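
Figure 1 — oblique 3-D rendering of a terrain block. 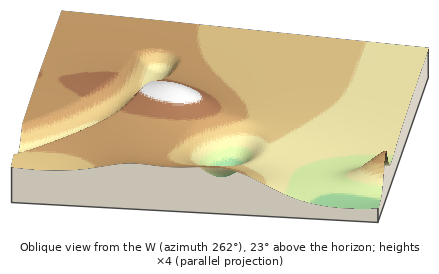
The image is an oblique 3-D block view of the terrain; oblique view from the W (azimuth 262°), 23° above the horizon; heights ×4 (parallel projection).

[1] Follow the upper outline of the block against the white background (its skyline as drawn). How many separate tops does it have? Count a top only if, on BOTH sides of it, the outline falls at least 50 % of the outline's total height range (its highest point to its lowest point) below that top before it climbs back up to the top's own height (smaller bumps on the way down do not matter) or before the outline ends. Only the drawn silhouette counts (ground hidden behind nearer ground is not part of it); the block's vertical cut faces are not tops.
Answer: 0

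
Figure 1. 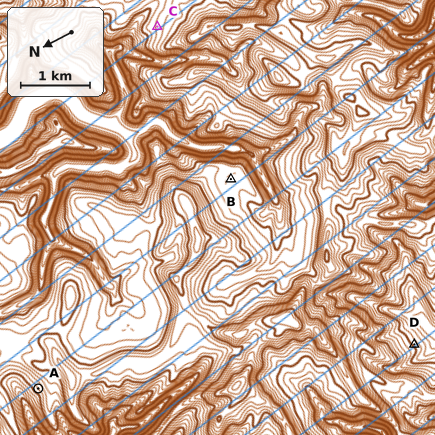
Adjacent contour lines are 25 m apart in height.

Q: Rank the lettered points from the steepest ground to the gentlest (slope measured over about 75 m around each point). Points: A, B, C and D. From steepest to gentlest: A D C B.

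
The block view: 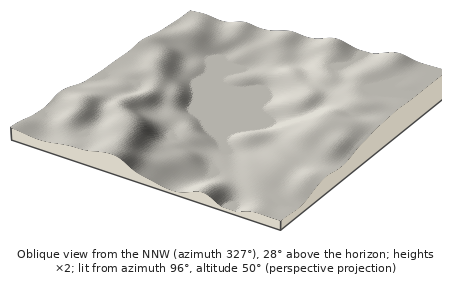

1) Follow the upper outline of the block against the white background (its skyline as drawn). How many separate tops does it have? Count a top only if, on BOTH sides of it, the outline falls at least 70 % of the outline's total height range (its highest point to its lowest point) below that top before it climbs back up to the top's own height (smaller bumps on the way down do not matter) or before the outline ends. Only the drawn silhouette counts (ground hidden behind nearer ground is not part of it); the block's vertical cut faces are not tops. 0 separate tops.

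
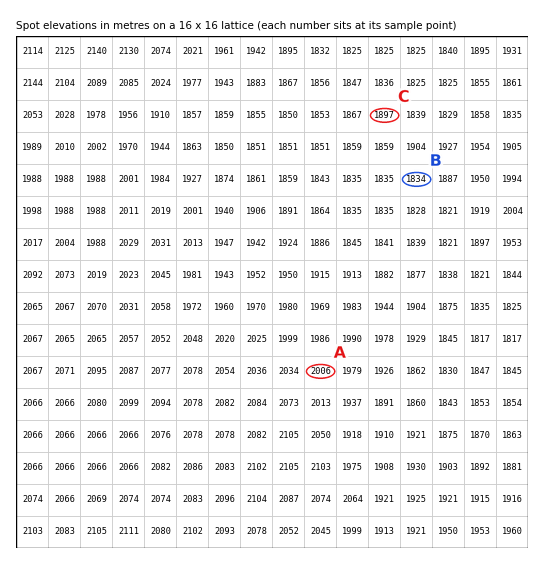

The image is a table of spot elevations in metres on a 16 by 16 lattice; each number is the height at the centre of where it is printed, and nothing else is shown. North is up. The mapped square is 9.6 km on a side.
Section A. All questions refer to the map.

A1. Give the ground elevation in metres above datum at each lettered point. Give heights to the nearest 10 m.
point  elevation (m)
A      2010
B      1830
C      1900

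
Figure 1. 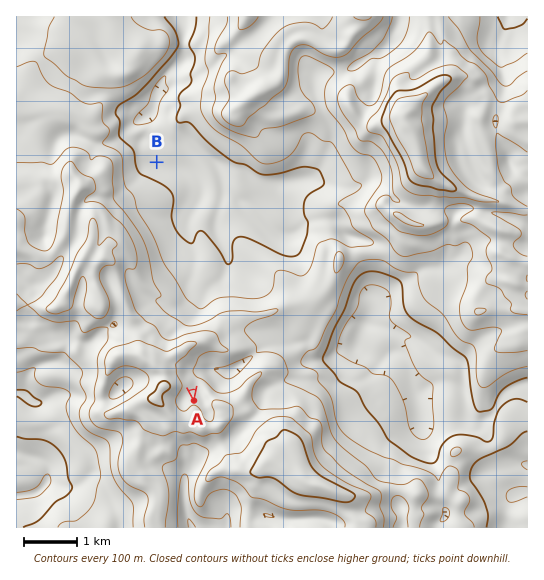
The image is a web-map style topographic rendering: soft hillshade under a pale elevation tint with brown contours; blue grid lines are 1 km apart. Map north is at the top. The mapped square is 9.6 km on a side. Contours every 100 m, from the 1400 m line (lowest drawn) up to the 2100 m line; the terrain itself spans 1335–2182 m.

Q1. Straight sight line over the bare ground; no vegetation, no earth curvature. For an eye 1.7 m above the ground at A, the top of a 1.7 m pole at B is hidden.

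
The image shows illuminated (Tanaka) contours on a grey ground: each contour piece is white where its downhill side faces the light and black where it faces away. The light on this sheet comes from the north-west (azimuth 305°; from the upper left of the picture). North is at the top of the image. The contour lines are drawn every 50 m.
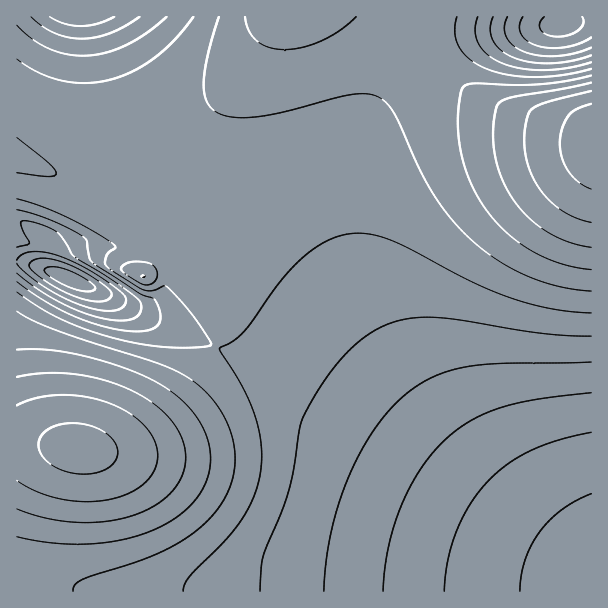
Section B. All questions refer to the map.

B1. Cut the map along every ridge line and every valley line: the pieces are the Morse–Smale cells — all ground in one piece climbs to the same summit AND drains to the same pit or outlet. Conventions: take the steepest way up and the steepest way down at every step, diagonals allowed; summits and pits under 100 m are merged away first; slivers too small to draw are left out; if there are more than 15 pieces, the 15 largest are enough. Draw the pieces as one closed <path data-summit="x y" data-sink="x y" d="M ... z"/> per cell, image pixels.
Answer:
<path data-summit="591 144" data-sink="591 588" d="M410 16l-132 0-22 37-21 30-44 47-56 42-27 15-12 2 14 5 33 18 27 23 28 31 12 18 8 21 2 28-4 12 2 3 48 22 48 27 60 37 126 86 52 32 39 19 1-431-13-7-78-24-30-15-15-12-12-16-8-15-3-21z"/><path data-summit="78 449" data-sink="591 588" d="M216 346l-22 37-14 18-30 27-30 18-10 4-30 0-36-6-28 0 1 148 575-1-1-20-39-19-52-32-164-110-70-40z"/><path data-summit="591 144" data-sink="80 17" d="M276 16l-259 0-1 143 77 29 15-1 12-6 33-21 27-21 40-38 36-48z"/><path data-summit="78 449" data-sink="71 279" d="M24 262l-8 1 1 181 27 0 36 6 30 0 10-4 15-7 24-18 29-31 18-25 9-19-62-26-57-31z"/><path data-summit="591 144" data-sink="71 279" d="M18 160l-2 1 1 101 7 0 23 8 49 19 74 39 43 18 4-2 3-11 0-21-6-19-16-27-28-31-27-23-33-18z"/><path data-summit="591 144" data-sink="561 24" d="M591 16l-156 0-2 22 6 21 7 12 10 11 15 12 30 15 42 12 48 18z"/><path data-summit="591 144" data-sink="71 279" d="M434 16l-24 1 22 13 2-6z"/>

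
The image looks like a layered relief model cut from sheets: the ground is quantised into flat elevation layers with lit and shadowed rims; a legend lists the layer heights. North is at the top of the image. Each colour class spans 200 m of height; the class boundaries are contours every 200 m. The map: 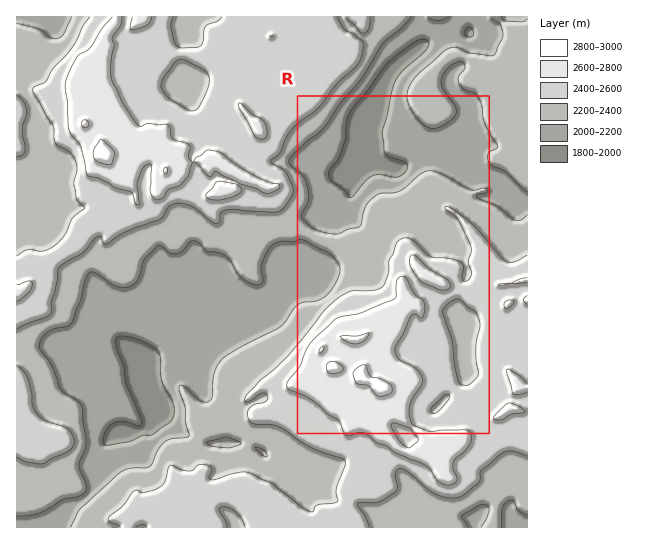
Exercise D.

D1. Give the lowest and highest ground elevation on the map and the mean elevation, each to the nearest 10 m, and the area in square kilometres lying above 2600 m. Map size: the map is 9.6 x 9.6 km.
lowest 1820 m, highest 2860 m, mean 2350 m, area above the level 10.3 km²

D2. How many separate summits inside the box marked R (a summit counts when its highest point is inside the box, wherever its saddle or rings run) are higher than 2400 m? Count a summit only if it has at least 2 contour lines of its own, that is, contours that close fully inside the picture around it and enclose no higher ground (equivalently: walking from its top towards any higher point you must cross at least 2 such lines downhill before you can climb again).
1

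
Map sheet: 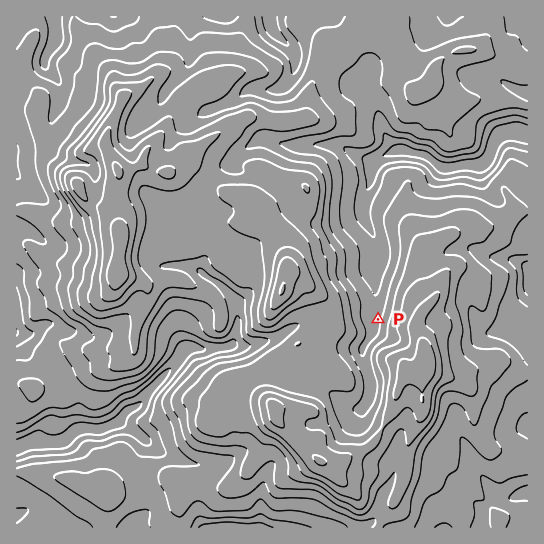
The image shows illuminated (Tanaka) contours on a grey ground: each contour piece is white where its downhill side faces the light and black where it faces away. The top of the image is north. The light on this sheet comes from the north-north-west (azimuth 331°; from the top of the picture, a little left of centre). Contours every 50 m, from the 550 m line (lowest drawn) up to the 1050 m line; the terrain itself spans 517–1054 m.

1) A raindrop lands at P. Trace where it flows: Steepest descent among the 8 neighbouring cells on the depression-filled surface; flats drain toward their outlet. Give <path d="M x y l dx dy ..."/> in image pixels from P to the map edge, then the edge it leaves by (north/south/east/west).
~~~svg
<path d="M378 319l-3 0-2-2 0-10 1-1 0-8 1-1 0-36 2-2 0-13-2-1-1-8-11-19 0-19 4-8 0-2 3-4 0-11 1-1 2-8 2-4 6-4 9-4 20 0 1 1 8 0 8 4 3 0 11 9 14 0 2-1 5 0 1-1 18 0 8-8 2-4 0-3 4-9 7-7 3-1 6 0 2-2 9 0 5 3"/>
exit: east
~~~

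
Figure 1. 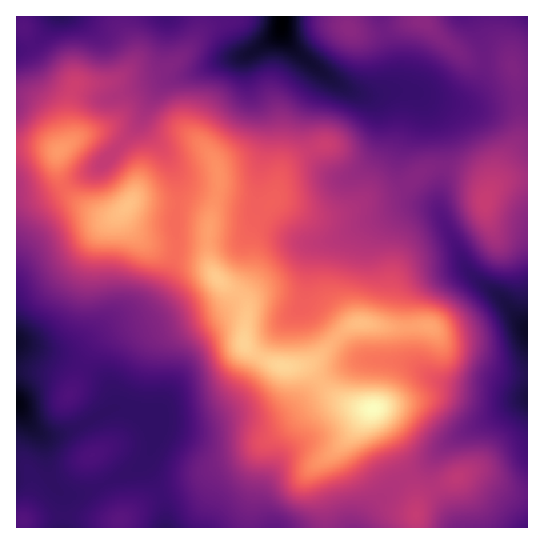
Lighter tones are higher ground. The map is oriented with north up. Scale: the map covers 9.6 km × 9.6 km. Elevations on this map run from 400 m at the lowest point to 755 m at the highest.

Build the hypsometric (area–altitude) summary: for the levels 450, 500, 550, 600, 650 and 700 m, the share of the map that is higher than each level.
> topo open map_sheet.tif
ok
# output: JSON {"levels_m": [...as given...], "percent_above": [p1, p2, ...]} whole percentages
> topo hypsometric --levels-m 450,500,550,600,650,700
{"levels_m": [450, 500, 550, 600, 650, 700], "percent_above": [97, 73, 51, 31, 17, 4]}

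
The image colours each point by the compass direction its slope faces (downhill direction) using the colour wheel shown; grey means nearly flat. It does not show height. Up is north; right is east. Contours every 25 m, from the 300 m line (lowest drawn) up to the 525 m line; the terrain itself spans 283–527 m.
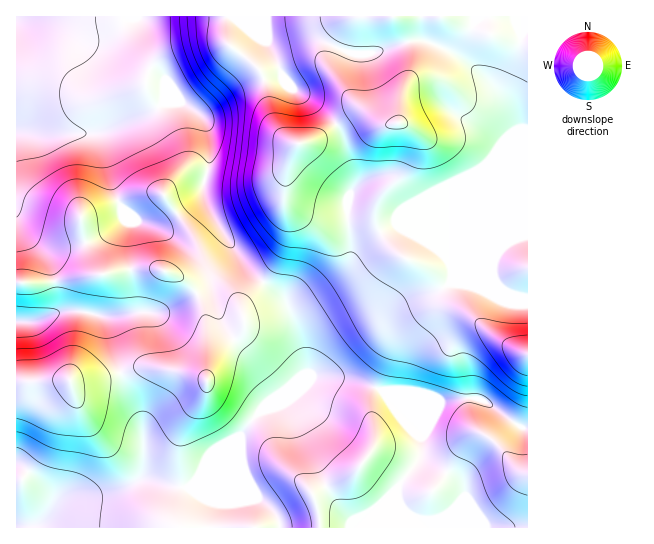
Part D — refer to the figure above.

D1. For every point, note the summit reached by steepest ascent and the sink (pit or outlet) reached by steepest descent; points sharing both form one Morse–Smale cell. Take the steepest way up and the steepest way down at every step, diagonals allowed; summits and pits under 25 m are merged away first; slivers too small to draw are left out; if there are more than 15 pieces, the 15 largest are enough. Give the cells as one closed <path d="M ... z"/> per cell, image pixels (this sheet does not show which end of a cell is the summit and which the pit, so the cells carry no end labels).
<path d="M527 16l-510 0-1 266 33 1 29-7 24-1 28-6-2-14 1-33-5-11 17 12 20 1 33-23 8-9 7 18 22 35 16 21 15 15 6-4 9-15 10-23 1-18-4-14 1-7 8 9 25 11 44-3 8-2 5-7 2 18 10 16 14 14 28 12 10 10 4 9 6-3 16 0 13 4 15 0 20 8 14 3z"/><path d="M285 200l-1 7 4 14-1 18-10 23-14 20 16 13 9 11 13 37 6 30-48 39-18 23-12 8-28 27-5 11-9 7-21-3-17-5-11 0-15 8-21 7-37 2-8 4-11 14 3-9-2-13-16-18-14-10 0 63 384 0 0-23 8 10 10 5 16 0 12-5 14-14 4-6-4-10-40-28-1-23-31-33-6-10-38-12-29-4 19-4 44-41 12-18 22-13 30-11-2-6-12-14-28-12-14-14-10-16-2-18-5 7-8 2-44 3-25-11z"/><path d="M263 283l-20 22 1 22-29 30-7 13-2 10-9-5-43-8-13 0-20 6 4 14 15 30 3 12 1 30-5 21 10 0 33 8 8-1 6-6 5-11 28-27 11-6 19-25 48-39-6-30-13-37-9-11z"/><path d="M121 373l-40 10-10 0-1-3-54 2 0 83 15 10 13 14 5 10 0 12 8-10 8-4 28-1 20-4 21-9 7-8 3-16-3-37z"/><path d="M409 391l-24 0-1 2 36 41 1 23 34 22 6 6 4 10-18 20-12 5-16 0-10-5-7-7-1 19 126 1 1-54-11-6-24-28-12-7-8-7-4-11-1-16-30 2z"/><path d="M443 288l-30 11-15 8-14 14-5 9-44 41-19 4 29 4 36 12 34 1 23 9 29-2 1-17-7-33 14-14 7-3 9 1-37-30z"/><path d="M465 284l-16 0-5 5 10 14 38 31-6-2-8 1-7 4-10 12 7 33 0 16 10 1 9 4 28 21 7 4 5 0 1-129-15-3-20-8-15 0z"/><path d="M78 311l-24 2-19 8-19 1 1 59 53-1 1 3 10 0 39-10-13-52-5-5z"/><path d="M197 293l-35 19-27 0-16 4-16 1 6 10 12 46 20-6 13 0 32 5 21 7 0-54-3-16z"/><path d="M202 192l-8 9-33 23-20-1-14-11-2 1 4 9-1 33 3 14 24-1 14 4 16 8 12 13 11-8 1-24 16-18 0-6-16-27z"/><path d="M130 269l-28 6-24 1-29 7-32 0-1 38 19 0 30-10 13 0 21 5 20 0 10-3 4-3 2-4z"/><path d="M226 237l-1 6-16 18-1 24-11 8 7 16 3 16 0 50 8-18 28-27 0-25 20-23-16-16z"/><path d="M478 399l-10 0 1 16 4 11 8 7 12 7 24 28 10 5 1-44-13-5-20-16z"/><path d="M155 268l-24 2 4 36-5 7 32-1 34-18 0-3-15-14z"/>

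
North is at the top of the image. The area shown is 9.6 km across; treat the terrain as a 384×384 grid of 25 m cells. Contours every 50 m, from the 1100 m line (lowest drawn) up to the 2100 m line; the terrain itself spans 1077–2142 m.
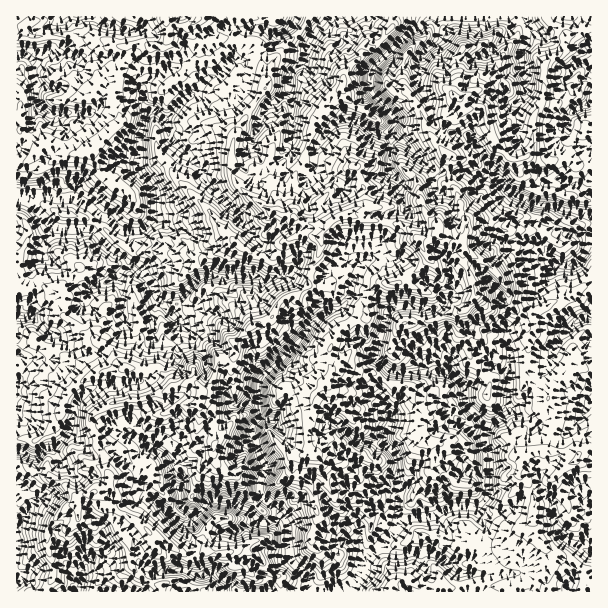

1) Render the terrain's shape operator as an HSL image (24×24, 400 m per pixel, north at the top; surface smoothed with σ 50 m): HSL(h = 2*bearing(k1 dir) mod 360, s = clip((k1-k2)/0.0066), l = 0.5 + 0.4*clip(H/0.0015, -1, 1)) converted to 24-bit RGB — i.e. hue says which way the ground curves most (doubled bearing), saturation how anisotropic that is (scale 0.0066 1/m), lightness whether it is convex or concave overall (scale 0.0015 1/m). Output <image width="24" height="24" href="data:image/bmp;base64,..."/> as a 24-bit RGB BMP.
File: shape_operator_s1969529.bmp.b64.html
<image width="24" height="24" href="data:image/bmp;base64,Qk32BgAAAAAAADYAAAAoAAAAGAAAABgAAAABABgAAAAAAMAGAAATCwAAEwsAAAAAAAAAAAAAKHts8di+CBkr0ltsvHY7Fdgi0LMMJ6EAbwQZu80OGvG33i/TdDIiRn41KGd87trxubjopq/oixm2kVLEh3usonyeo1VVcs7LiTal5s1lhJM2InRUzdFyvluQhKHm08TzyN73yILtZc1HJAgr5/DZpuTpGTZSXp4sVTsTXywNanXJh5yslHyFgHtprtnSHzWOMkNy6Y3E5rm7GihwjNeR2fLnOWGc5g9QtJkTDqov+32VDwgr9OvWYaIwuEUkKltkpsbmZFzZusXUa1C2rYmuvNOmNQolpc5xJJFUuUaG6IGMWsO3aM2XcEUjhQCRAnQA5uIAgAAZqgA4GT1Q6PaT5TdaOdC3LlF5x0gjNFMbMzgNCjoWuo453tquQB6Hu353rUeyWePZFda17rqycly3lWzQIAJQ7n18goLYwvHOGwCivXffZtYXq7Q3pcs9Dx9Sty960ZK3rPHbAwVk68CtJJps1rmTbGtGVXoAqCwJhZjenOVeiUVuzLBbXQ9lP3u+yvPBfVLqHQQv79jBzObiXZO/jKr2UQW6ysFqw8uPvkxDCRxf0diPp363Upi+28fmu7vsGNNeMRBJueSXgD5NgClKSqpxKaB69unVBgotzfb+hB9CjNhH4RSTzdUKBQMw2OXMYLuD3JJ6BQM11O7Lf1iRhKBVu7VtiU9z17ysEU5/99TmfVbFIM2Uo0zo7ebJG7Ry/3MjJQAzWbB71bORFs55u6peEgoptdOHe7ONFBLK6RMWBS4UqmlIp7GPLHRRd61TaKCC30y0O2Icbn4idCzHcYPps+/BxRK00e3DCD+XqZLWyJy4qr9vsl+jerDo2enyrZ/ULgMw5/LTKhp+e8OHsoaMnmZmfJY2dZZhVJFoqGfB3OTvh63PIVt07QOK9aXF215rBS4OFo1Sw5aBz6aeTsCndQAFMj4KPjUJjD25VrtUGiRzvMqOTkaVrJy81ePxcRdrqk1cptmzbEBBdngqYLdNQBQc4UGq+nvP3dKsBi0jwqlP2J5swDoaNAPXmG9hIjtVqclZbLpbMiVayM+pHl5U45+lOS4HqdSMSrKEw5uAKSB1YtGhhgxXTZN9b40ekuKc+dLuxTeJBS4foqgc8t7ZAS0y9hgY4Qz8+NPgPbpcGWyUdXzKrmd6GEkMgaTRqse8mXNFJX0e713iUBhQ8tMOGLnCptnmvOSWJjdy9sjnnW7XWbTE0zA01ZnohtfVGMdSIHIy9qfHafyQJERKupfLxKHaONE3dilJ473RzNPsSIQDRxY0dLuF7jhOOTAIKicJb7AYDi0Y5atjcKVfLGdjY3o4wCdegeqzMNIxLIL/i4rSiVl5LUANGGkS4peVGrfGu7hdehQvKKvfm6HelJ3UkD6by63Ztdzyvh+5zXbZ6fa9JCw8eX5YWDZgwO3l5jm1ufDQM40iWSUhgUSInNjgD1h05duEohyOVOZ/jRojhj8pCmExUi0ihnxG1vXaLQYah+FxhOe7YjPG6MPxhK3VNerLcAt12ffU5TmgjmTBm6TgmqPgyUyukRISKyINXHEiPyYUjlFt2vHkLhNanl1u1PfhKwgdwfDkWMxhlINMNWG9IV8q6+mog3rW+7R2NQ073PGfhFGdKwgKXUEAFu+zbKvrvbjaeFe/RG+Gktqhi6tCKwkw0PLeWR9GdJHFYM2CnrF0w16dMElkz0aW0vW7EgIxyPnHXwosuLQmTQwOyj0+S8pvLSyQjsLNv2ejiafIrp/O0qmxcaBeD4bKiSSBmEiOdr10HJZy6cmpEBZMF84go8uZgbdxPAfELwQO0e7ar4bQvxSUfOHd5Zu3UVaQoFJgYOeVgDgakoIvp2Z+79rZAMGsSAxah6K5d7it525/KrV9PA+e9tvRGEMLjy8AAAgzveSP3S5anTUxnOurQTqG6HtyEzgrlKfeGh7N8lSzpnrVQ5txz9KPPAtITc9qPHMyopVltlpNEbYLCRhl2LK08sbtE933fglk0frmcRp42PPm6dN6FWVD6DCEknzWBmJJdhOSjNqgbp6zs4y1t2J3O4NntnNfWlKZPYhHWVGK8ufZAzEvVilV9uXVARQywfD0ohDOtObg0Kpt4JzLeMDNPgdYhqsy1HtCVEoXIzYVgnIxk59Or4HXsJjdX7xsaJ1leoKiU5OQkN22zFnXKnB6VcdK+dLqADMf/7eSBywh+t3OBItm9Fh3EZ/D8J67Vogd2NvzharyjqnX2S9llUEigyJ4oNL256rNXpDCR8m53EQdAMK3B6mHoqQxjGYk+czQATIQBrELZJQfh0wa7lgWUg1lc9tv05fg"/>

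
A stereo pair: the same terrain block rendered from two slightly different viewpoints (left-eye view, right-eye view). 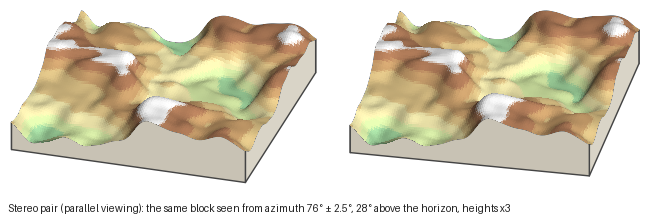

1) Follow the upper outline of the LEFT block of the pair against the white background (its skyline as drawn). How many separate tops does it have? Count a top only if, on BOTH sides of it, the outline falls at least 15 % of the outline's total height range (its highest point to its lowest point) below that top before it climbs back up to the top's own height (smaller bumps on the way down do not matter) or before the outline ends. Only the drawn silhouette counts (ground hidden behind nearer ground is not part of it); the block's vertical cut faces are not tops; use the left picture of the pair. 2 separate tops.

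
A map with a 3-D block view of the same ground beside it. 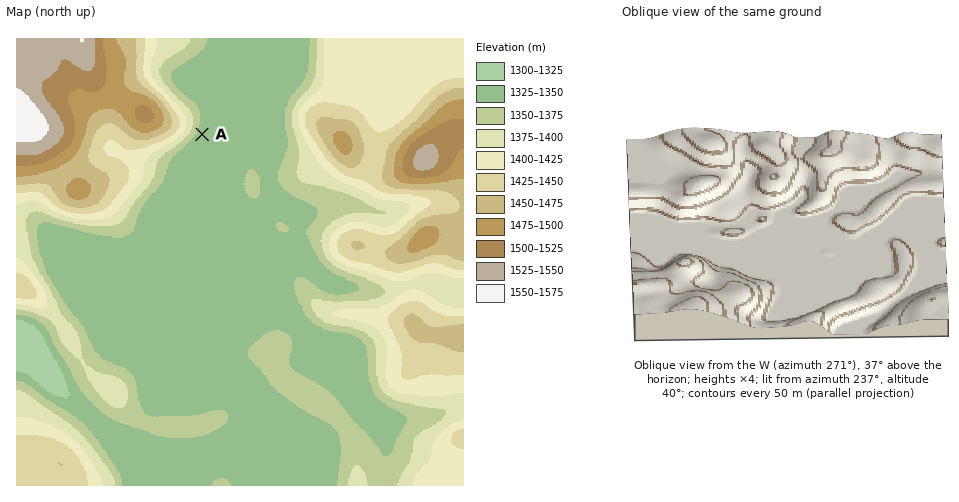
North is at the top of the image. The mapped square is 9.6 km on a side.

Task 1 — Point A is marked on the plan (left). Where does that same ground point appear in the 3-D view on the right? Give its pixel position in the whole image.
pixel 699 256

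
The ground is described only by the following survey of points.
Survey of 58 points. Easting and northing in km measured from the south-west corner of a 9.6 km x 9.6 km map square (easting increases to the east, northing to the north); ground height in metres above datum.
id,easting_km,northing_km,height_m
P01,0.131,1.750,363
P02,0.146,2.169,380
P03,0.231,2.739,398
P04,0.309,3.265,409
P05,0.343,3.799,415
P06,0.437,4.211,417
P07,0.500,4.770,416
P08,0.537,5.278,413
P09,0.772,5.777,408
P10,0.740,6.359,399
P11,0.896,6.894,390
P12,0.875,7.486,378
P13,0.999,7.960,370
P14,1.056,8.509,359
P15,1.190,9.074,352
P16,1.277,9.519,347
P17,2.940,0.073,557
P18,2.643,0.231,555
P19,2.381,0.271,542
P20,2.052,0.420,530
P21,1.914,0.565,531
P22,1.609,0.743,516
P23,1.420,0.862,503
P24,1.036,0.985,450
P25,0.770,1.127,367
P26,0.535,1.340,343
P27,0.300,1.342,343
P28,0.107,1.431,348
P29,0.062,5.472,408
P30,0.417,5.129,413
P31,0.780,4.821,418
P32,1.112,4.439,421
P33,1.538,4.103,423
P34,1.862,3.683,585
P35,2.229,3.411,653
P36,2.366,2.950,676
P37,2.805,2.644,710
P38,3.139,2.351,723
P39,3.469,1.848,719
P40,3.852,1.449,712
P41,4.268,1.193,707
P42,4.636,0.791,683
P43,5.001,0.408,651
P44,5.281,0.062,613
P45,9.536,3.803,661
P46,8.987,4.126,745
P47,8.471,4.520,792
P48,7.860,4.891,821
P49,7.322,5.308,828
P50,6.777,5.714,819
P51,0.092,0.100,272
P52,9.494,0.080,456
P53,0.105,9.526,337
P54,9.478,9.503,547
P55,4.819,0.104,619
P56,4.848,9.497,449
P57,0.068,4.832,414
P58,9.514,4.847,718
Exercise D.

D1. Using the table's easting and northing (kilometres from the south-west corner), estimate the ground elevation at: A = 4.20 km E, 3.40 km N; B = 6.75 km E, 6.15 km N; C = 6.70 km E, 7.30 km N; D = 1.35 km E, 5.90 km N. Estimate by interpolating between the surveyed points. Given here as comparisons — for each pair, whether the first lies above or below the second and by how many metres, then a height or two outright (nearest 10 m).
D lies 390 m below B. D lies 380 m below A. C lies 310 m above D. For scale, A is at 790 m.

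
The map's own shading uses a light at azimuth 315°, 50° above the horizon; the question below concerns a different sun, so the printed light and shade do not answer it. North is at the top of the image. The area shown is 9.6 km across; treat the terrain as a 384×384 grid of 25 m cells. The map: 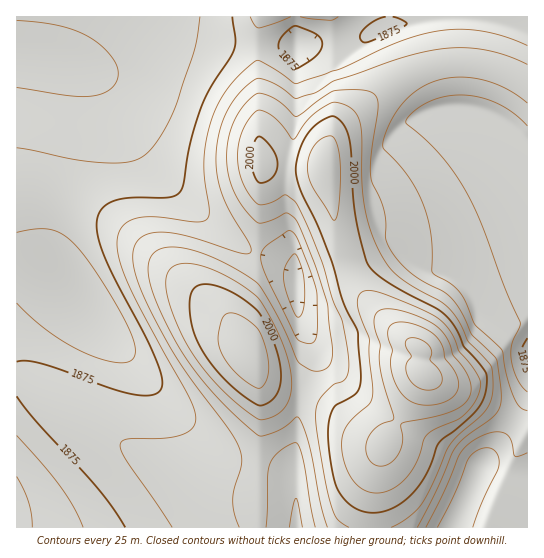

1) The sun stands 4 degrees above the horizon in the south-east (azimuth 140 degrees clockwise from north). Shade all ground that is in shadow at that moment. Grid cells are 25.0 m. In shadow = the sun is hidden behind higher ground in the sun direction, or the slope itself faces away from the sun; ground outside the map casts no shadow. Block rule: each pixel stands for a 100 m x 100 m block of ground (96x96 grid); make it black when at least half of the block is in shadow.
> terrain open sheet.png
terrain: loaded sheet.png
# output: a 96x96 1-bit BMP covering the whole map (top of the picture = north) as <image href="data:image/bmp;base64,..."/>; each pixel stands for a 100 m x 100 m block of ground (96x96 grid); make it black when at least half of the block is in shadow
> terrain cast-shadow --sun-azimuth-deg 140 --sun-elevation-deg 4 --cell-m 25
<image width="96" height="96" href="data:image/bmp;base64,Qk2+BAAAAAAAAD4AAAAoAAAAYAAAAGAAAAABAAEAAAAAAIAEAAATCwAAEwsAAAIAAAAAAAAA////AAAAAAAAAAAAAAAAAAAAAwAAAAAAAAAAAAAABwAAAAAAAAAAAAAABwAAAAAAAAAAAAAAB4AAAAAAAAAAAAAAB4AAAAAAAAAAAAAAA4AAAAAAAAADAAAAA8AAAAAAAAADwAAAA8AAAAAAAAAH4AAAAeAAAAAAAAAH4AAAAeAAAAAAAAAH4AAAAfAAAAAAAAAH8AAAAPAAAAAAAAAH8AAAADAAAAAAAAAH8AAAAAAAAAAAAAAH8AAAAAAAAAAAAAAH8AAAAAAAAAAAAAAD8AAAAAAAAAAAAAAB8AAAAAAAAAAAAAAB8AAAAAAAAAAAAAAB8AAAAAAAAAAAAAAA8AAAAAAAAAAAAAAA8cAAAAAAAAAAAAAA88AAAAAAAAAAAAAA9+AAAAAAAAAAAAAA98AAAAAAAAAAAAAA/8AAAAAAAAAAAAAA/8AAAAAAAAAAAAAA/+AAAAAAAAAAAAAA/+AAAAAAAAAAAAAAf/AAAAAAAAAAAAAAf/gAAAAAAAAAAAAAZ/4AAAAAAAAAAAAAA/8AAAAAAAAAAAAAA/wAAAAAAAAAAAAAA/gAAAAAAAAAAAAAA/AAAAAAAAAAAAAAA8AAAAAAAAAAAAAAB4OAAAAAAAAAAAAAIgfwAAAAAAAAAAAAYA/4AAAAAAAAAAAA8A/8AAAAAAAAAAAB4B/8AAAAAAAAAAAB8B/wAAAAAAAAAAAD8A/gAAAAAAAAAAAD8AcAAAAAAAAAAAAH4AAAAAAAAAAAAAAH4AAAAAAAAAAAAAAH4AAAAAAAAAAAAAAHwAAAAAAAAAAAAAAHgAAAAAAAAAAAAAAOAAAAAAAAAAAAAAAMAAAAAAAAAAAAAAAIAAAAAAAAAAAAAAAAAAAAAAAAAAAAAAAAAAAAAAAAAAAAAAAAAAAAAAAAAAAAAAAAAAAAAAAAAAAAAAAAAAAAAAAAAAAAAAAAAAAAAAAAAAAAAAAAAAAAAAAAAAAAAAAAAAAAAAAAAAAAAAAAAAAAAAAAAAAAAAAAAAAAAAAAAAAAAAAAAAAAAAAAAAAAAAAAAAAAAAAAAAAAAAAAAAAAAAAAAAAAAAAAAAAAAAAAAAAAAAAMAAAAAAAAAAAAD4AOAAAAAAAAAAAAH8AeAAAAAAAAAAAAH+AfAAAAAAAAAAAAP+AfAAAAAAAAAAAAf/AfgAAAAAAAAAAAf/A/gAAAAAAAAAAA//g/wAAAAAAAAAAA//g/4AAAAAAAAAAB//g/4AAAAAAAAAAB//g/4AAAAAAAAAAB//g/8AAAAAAAAAAD//h/8AAAAAAAAAAD//x/+AAAAAAAAAAD//x//AAAAAAAAAAD//z//gAAAAAAAAAD//z//wAAAAAAAAAH//n//4AAAAAAAAAH//n//+AAAAAAAAAH//n///AAAAAAAAAD//P///gAAAAAAAAD/+H///4AAAAAAAAD/8H///+AAAAAAAAB/wD/x//gAAAAAAAA+AA+A//8AAAAAAAAAAAAAP//gAAAAAAAAAAAAB///gAAAAAAAAAAAAf//wAAAAAAAAAAAAA/8AA="/>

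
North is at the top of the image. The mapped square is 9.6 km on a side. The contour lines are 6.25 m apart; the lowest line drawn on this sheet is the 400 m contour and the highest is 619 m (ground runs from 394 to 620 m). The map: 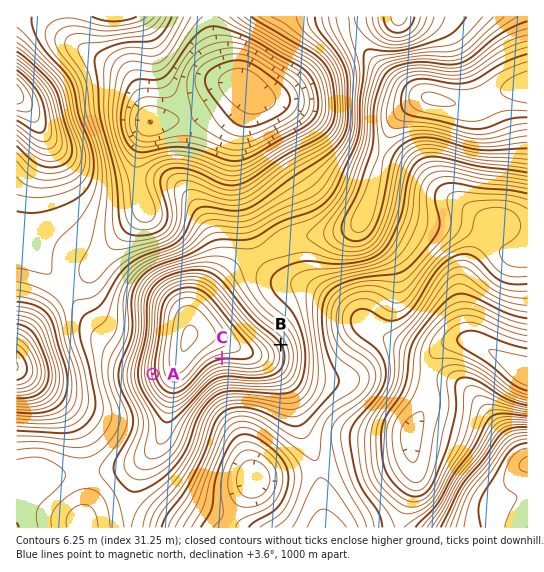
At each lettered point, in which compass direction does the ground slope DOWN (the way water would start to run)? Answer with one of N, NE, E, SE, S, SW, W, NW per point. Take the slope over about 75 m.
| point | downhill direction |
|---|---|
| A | W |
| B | NE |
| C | S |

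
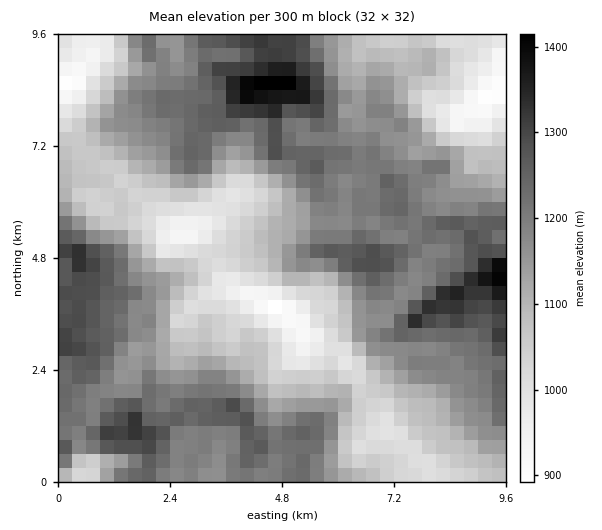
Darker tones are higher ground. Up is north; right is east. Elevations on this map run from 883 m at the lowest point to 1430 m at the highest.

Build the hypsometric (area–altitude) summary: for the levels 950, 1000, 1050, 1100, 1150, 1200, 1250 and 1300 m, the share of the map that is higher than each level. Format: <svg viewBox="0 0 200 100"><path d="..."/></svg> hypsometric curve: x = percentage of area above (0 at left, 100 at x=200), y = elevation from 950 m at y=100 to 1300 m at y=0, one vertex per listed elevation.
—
<svg viewBox="0 0 200 100"><path d="M193 100l-12-14-24-15-26-14-21-14-39-14-38-15-20-14"/></svg>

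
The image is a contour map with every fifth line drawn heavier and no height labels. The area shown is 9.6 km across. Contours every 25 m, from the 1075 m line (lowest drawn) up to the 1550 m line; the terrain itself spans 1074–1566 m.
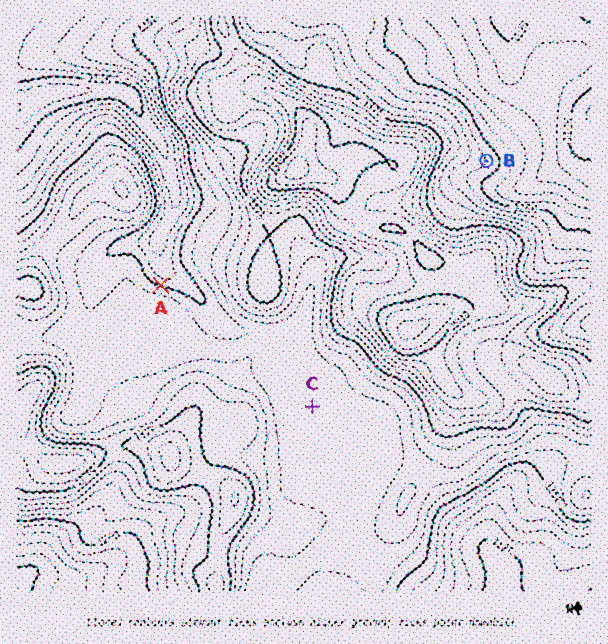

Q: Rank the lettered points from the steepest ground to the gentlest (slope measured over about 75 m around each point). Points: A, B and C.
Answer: A B C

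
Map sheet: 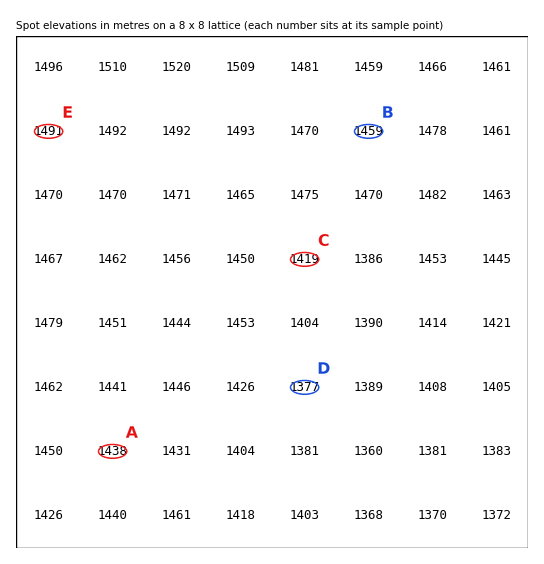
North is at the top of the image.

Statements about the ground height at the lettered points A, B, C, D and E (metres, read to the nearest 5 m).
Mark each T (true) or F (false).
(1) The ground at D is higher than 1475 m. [F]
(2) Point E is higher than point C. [T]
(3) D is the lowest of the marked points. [T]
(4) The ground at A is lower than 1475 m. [T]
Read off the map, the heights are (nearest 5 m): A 1440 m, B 1460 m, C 1420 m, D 1375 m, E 1490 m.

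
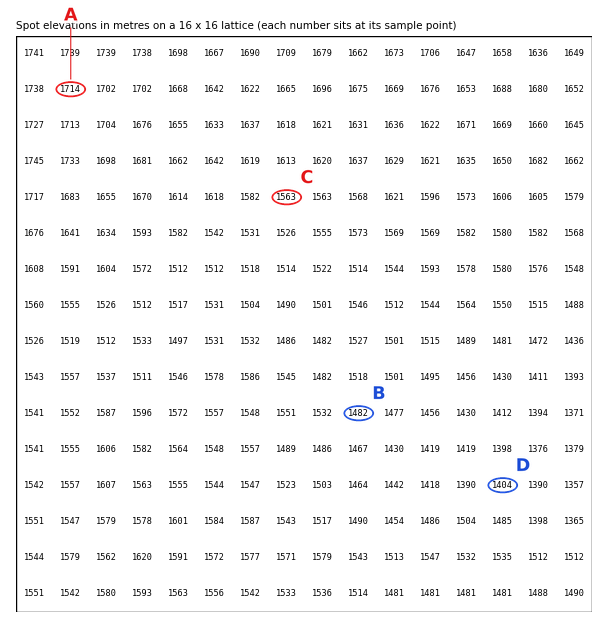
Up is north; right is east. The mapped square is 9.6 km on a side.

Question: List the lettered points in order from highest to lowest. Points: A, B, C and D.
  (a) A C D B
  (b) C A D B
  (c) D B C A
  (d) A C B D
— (d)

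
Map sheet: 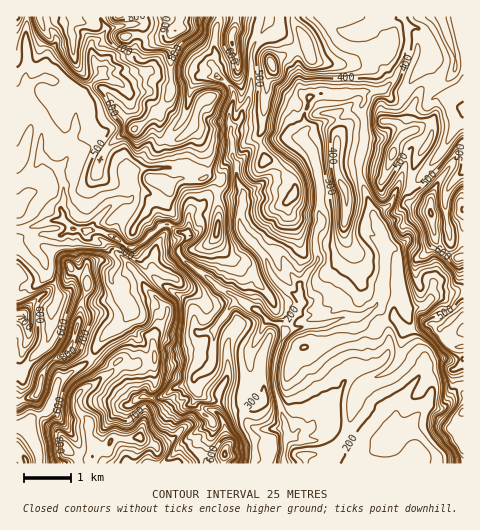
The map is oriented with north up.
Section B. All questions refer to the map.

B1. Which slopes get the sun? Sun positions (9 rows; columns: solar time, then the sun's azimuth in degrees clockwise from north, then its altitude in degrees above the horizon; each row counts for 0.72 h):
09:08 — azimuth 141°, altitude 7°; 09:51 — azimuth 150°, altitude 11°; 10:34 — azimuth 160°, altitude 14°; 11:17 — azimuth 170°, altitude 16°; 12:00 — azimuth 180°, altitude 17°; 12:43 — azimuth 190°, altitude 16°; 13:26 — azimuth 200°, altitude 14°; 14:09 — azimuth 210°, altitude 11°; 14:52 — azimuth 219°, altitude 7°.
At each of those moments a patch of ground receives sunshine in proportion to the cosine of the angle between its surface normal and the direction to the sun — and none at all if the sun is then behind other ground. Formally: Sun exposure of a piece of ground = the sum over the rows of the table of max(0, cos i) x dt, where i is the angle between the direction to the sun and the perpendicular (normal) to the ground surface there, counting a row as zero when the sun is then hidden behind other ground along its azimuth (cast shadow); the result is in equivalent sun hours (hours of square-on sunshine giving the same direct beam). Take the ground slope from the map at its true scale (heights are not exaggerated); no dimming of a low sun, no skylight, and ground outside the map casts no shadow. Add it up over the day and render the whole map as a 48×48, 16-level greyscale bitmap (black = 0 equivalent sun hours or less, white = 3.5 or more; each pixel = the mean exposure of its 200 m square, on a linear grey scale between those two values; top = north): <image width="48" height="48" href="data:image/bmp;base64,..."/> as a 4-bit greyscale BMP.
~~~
<image width="48" height="48" href="data:image/bmp;base64,Qk32BAAAAAAAAHYAAAAoAAAAMAAAADAAAAABAAQAAAAAAIAEAAATCwAAEwsAABAAAAAAAAAAAAAAABEREQAiIiIAMzMzAERERABVVVUAZmZmAHd3dwCIiIgAmZmZAKqqqgC7u7sAzMzMAN3d3QDu7u4A////AHRnznZ5qKzMIiSIu4dneXd3dmVVVXdmeENndzVnm87IkiMiRFZnYxI1d2ZmZUVq6xR5cTYzeJlSSUQhAyVlUjNDV3ZmZladtkV2IFdQAAIgBbQRASQyR2VmV4d2ZmeslnZRAWVBAAEwABMUIlipZ4dmZ4h2ZmZSN/qBFoEBAAAhAABEE1aIeIdmZnh3d3YgFK/UNWQzEAAAAAABNDRleYd2ZneId4dWUhOWM0moZSFmAAAEdUNEiZiHZXiIh2ZVlhJWQQJpqbyahBERd1REeJiIdUeJmGVnmTM3dAAFq8y5l0IhNlVUV4mYdjJHiHVp3XMXykABaHeHaHVDRVVlNniIiHdDZ3ZmJoUQj7MAEzRWZFZURVRmJXeJmZmWV3eJqnlBBKYQABFFllVkV3RYNFZomZmYeInPt2lSEohSABVXZlMzSJcnMRM0VniIia75VJdDNHqFIAAVmHiEJYgxQyABI0Voln62h8ZDMyaIUyAkh3aIIyI5xjeIVENFZFMRWCNDMyMzRFVlVnd5YAKJeFZ3iqhEVVEABAFmMzZ1RWdzBKhTMmqmRGdnd3l1VYYQIRAUaFqlRWcgGKYwW8uCJneHiId2ZpdmZ0EAW6VEV3QCZjEYy5cyd4WIiHd2ZpZmfFIROWNGRnJEIAKbqYY2Z6VXeHd2Z6qqzRI0VBNoZREzADrKl3RHaas1eHdWV6/u7jRVIAAAMQFGMYq6hBFoiZZ3eHZVVzb/UlRDEAAAADAVZQN7cxN5y5ZmiFNGhzjHFEVEMAAAFqcSUhE3U0ed3KhFmVRmrJeFR4dDISElhEmSbXdVZWnbzKlVeXZomdqGaHd3RXdyRTau6HZTZ2i8qXZnaJd7uJqFamZmZ3eHNER5d4dTR0VWmalnd3e5OVRDRVZ4h4iJl1VXmql2Z1ZmV4ZWdlfeUhI0IkVnZmiql2epeu/ZpohWVFVXlVi7hDAFIGRVV2aYZmdkNne4Zq7HZDNYYlhYllIUUYZUVlVnZ3UzRFd1Jmi6YhNXVFVGl2QRdmdXlmVHd6vdupqZNlRlIBNWZlRFqGhBJlZ3d2Y2qtyc7buYhrYwACRWZ2REWGeEFVZ2Z2ZTn/+pi9qHZXpiEjVWVmVCOZWGI1Z2Z2Z1KszKY4mHZVWadlVlRWapRJhnQWVnZmZ4txS7pkZEZ0Z3d4mEM1aJcxJVRGV3ZmZotAFoqDeqhmaJiIV3ZDVAATEUVWZ3ZmZ6YjU0qEWbtnV4l2QhAlQgAlUjVmd2Zne5IkM1iDE2h5ZoiGdEQzQQRDZ2Z3ZVZp1hFXd1RCAAPZZ5273NzLqmJURomHd3e/tjeYdFZCEBXJZ9vO///ty6dGRFiYeIrsZpibuImGQkWXaIe97bmId5lGZVV3eZy4abmqzrq6mXqVVBWahUM1VnhlZmdWedqHis/9vf3O2ot2QQFHVEM0VWd1ZnhYi9mHmoq6doz/+lZnUhJGQ0RVVWZmV5Zpi3tnu3MBI0WKp1NXZVVkI0ZmVERVaIRpl3d3ZY3Jd2VWaXQ3dmZSJGd3eHVZqXVg=="/>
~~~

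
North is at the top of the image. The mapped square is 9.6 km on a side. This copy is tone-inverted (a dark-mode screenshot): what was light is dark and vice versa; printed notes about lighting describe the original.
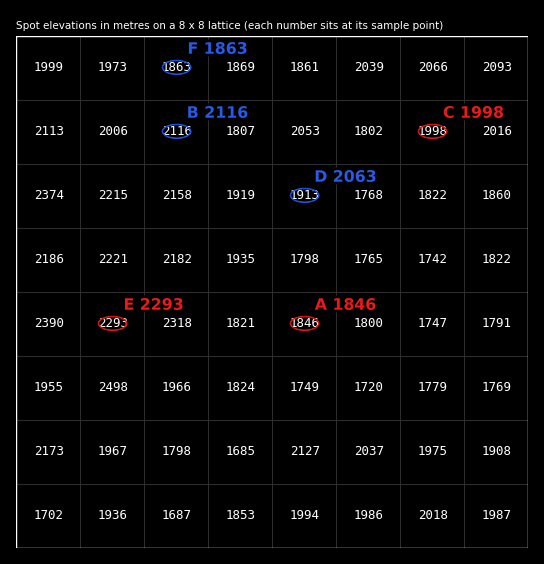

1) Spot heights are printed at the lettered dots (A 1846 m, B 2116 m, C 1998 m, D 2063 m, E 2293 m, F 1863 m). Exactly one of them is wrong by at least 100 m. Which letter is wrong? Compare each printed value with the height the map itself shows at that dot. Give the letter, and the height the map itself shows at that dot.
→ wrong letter D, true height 1913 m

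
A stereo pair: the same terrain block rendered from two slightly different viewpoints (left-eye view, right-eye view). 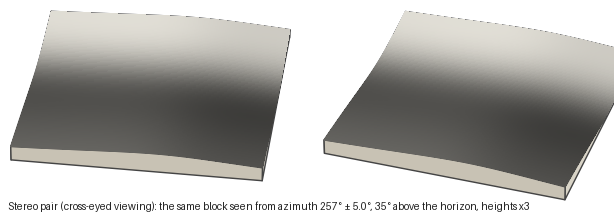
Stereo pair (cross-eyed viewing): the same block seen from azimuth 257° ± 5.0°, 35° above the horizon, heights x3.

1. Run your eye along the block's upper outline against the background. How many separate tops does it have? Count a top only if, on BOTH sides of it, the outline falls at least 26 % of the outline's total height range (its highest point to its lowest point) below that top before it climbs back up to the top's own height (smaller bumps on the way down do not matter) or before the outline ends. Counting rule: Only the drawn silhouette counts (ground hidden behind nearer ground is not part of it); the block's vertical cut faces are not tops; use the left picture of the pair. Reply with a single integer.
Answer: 0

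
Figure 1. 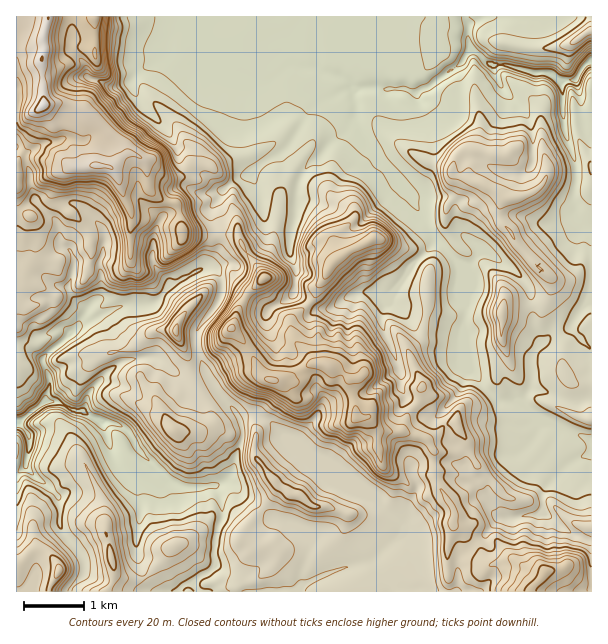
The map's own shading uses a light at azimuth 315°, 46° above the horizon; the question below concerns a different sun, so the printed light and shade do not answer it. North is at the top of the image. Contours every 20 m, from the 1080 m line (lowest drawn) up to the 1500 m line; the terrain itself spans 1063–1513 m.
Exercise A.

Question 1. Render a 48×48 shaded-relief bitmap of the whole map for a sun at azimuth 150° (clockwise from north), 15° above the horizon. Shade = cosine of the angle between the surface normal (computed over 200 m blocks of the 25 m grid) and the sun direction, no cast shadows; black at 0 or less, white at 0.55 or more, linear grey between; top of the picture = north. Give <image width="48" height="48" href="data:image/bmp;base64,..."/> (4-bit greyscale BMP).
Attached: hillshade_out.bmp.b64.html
<image width="48" height="48" href="data:image/bmp;base64,Qk32BAAAAAAAAHYAAAAoAAAAMAAAADAAAAABAAQAAAAAAIAEAAATCwAAEwsAABAAAAAAAAAAAAAAABEREQAiIiIAMzMzAERERABVVVUAZmZmAHd3dwCIiIgAmZmZAKqqqgC7u7sAzMzMAN3d3QDu7u4A////AIduxTaYiqqGZniZmHZmd3d3aIiWM0i7uYdax0aIeKqoZniJmId2d3d3Z4eHVDV5qXhliFaHVpqqdniIiIiId3d3VndmZDIjaEZkZ2eIVWiadnd3eHeIiHd3VYhlQzEQFTVld3eIUzV5dGd3d3d4iId3ZYl1MjMzRkZ2ZmeYUyJGhDZ3eJmJmId3ZXiGVEVVVUV2VEV4ZEM0ZTR4mqqHiHiIdmd4iHZmRERWVVVnZmVEVURpqYZmZ3mHd3d4iIdlVTNXZmZnd3d3ZlVodlVWeKqXZ2eIdVZVZkRnd3Z3d4m6mGZ2VWd3icuXZ3eHVmZ2ZkRWd3d3Z5rMumZlZnd4ibqHeIiHZnd3d3M1Vnd2eJq8y3RmZ3iYiJuoiImIh3d3d2U1VWZmiJmqq4R3eIq7mJu5eIiJh3d3eDVFRFZ4d3d3iXVpmoebuoiXZoiJh3d4mYMTRYmZdmVWd3Z6vcZGipdndWiYh3iIh/o0iImYdlZmZ5q7vOpVV5hYmDaIh3d4ds6XrHVmZmZ3eKzcuruXh3dXh0NXiHd3h6yniqVFZmZ3d4qpiKqom4ZVZVRHiYd3h5mXeLpkVmeHhmdkRYiGaadlVmZmiYdnd5mUVnmXd3mHmGZUREVVVXd2iHdmmIdmd5mlI1VnmZuFaZdVVUMzVWdXmYdlmZdmd7qqYzREVmqjBZdUVUQyRlZGiYdliph3Z7u8p1VEIRXHAGhkRVQzNWRGiYdlepmYdpqsuXdmUwCMICqWI4hkRWVmiXdDaYiZl4iJvKmrqDAYkAnccnzJd3ZmiXdSR3eaqIiJi8rO/JQCZAO+tEruuphliYdjNXiZmYiKh6iN7etzRRAnhTbP7cp0aYdkNYh3eHiIh4ZJue/6hmMDRESM7vymR4h1Z4dmZ4iHh4Y3uX/+p4ZFUzRWrf2oVoh3iHZmZomZh3dXyljdl3ZWcgNENYmHeIiIh2Z3d4mZmHdXu2aIZWdmhAAkQSVmaJmIh4h3d4eZiIh3m4d4VVdmhiIjZCVnVpmIiqqYd7ibqpiImoaJZFdmd1RDVmZ3ZYmIeb3Jd7q97sqYmqaKp1dmd1VDRnd3ZomHZmnbd4iL3tuZmaiauodmd1RURnd4dnh2ZlWrhmZGeJiJmZd3iJh2Z2VWZ3eIY1d3iXV5dmY0RVVnVFZWVnd3Zndnd3d2USZmaIZndIl2ZmZUICVEVmZndnh3d3ZVUwJUNGZmdZupiHdCI0VEZmZmd2d3d3ZmZTFEMkV2Zmm5h3ZDNWVWd3dmZ2Z3d3ZmZmRWVEWHZySYZWRVZmVnd3d3d3d3dmZmZ2ZnZmaHRkNnQkZmZmZ3d3d3d3d3d3d3VWZnZlVmFWaKhXyXZmd3d3d3d3d3h4iJhUVlVERZQGeaus24dnd3d3d3d3d3eId4mWNWd4mc1maZicu4d3d3d3d3d3d3d3d3eaZqqrzL/2Wah6zJh3d3d3d3d3d3d3d3d5h4mYdmv2Wah63Jh3d3d3d3d3d3d3d3d4hmZmZTOHWLl77JiHd3d3d3d3d3d3d3d4hVVmZlEg=="/>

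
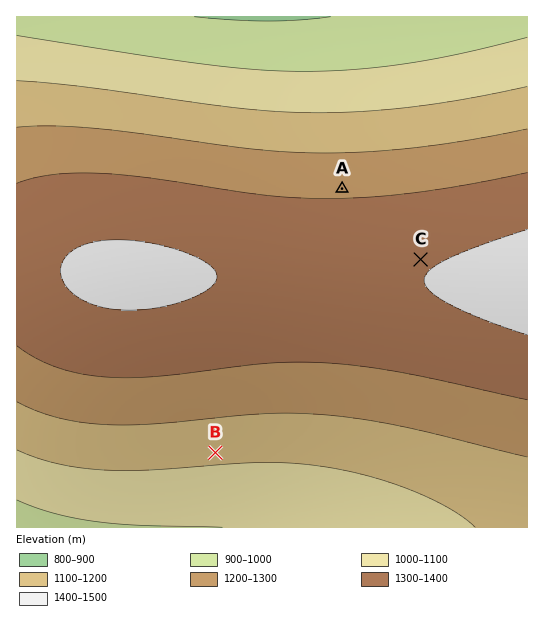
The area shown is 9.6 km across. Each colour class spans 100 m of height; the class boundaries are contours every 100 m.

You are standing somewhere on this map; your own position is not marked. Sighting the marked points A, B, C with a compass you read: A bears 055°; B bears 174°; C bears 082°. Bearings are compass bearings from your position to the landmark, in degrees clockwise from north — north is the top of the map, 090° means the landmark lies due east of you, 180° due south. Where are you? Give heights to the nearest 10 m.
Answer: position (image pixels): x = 198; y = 290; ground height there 1400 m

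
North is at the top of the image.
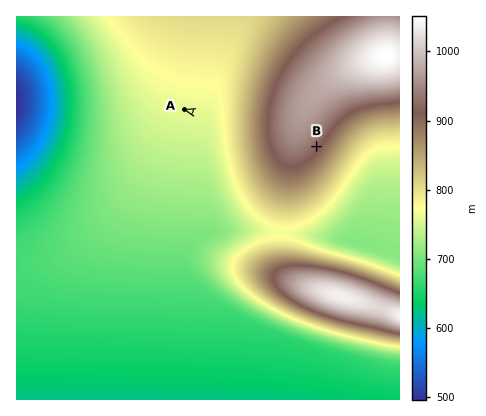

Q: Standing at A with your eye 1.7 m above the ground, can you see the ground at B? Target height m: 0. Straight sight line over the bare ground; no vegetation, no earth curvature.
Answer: no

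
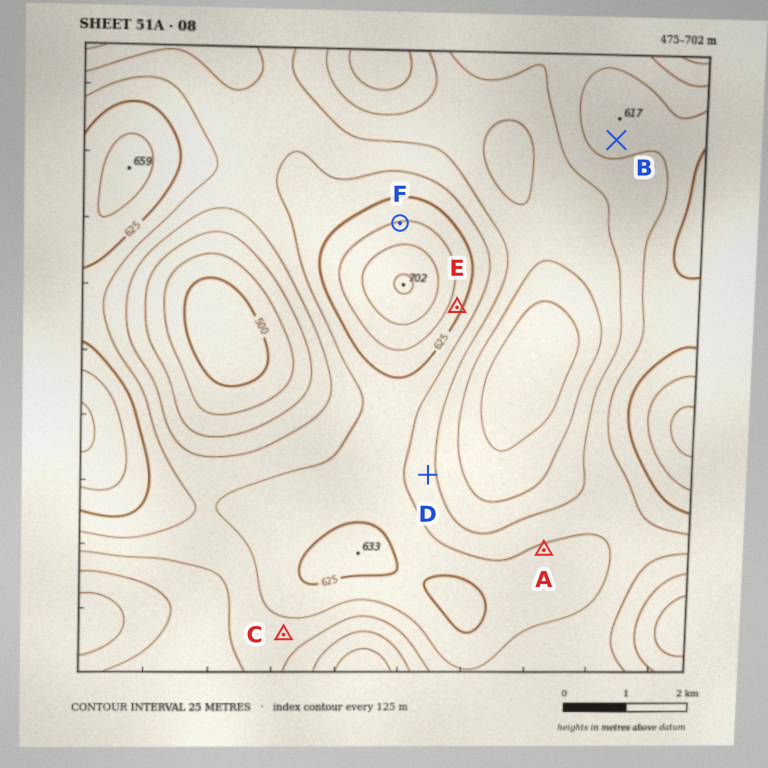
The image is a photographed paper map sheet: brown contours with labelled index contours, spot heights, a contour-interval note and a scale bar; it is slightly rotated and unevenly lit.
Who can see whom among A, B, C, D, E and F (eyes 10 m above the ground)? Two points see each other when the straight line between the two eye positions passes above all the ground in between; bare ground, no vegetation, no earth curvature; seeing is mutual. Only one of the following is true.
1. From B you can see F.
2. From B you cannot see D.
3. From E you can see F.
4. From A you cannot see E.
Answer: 1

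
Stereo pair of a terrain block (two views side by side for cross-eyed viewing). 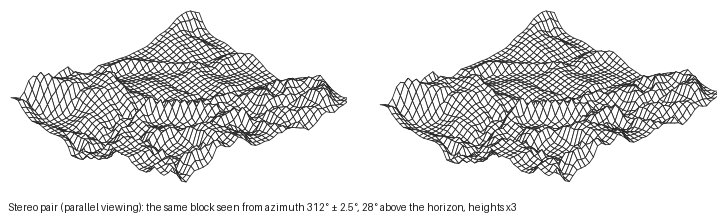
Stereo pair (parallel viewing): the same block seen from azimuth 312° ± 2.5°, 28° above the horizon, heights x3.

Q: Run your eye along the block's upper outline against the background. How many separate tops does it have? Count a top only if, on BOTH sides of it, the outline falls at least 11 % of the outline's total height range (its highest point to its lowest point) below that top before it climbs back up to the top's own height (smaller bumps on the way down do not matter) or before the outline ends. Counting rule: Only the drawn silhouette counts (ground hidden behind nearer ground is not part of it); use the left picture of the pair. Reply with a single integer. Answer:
2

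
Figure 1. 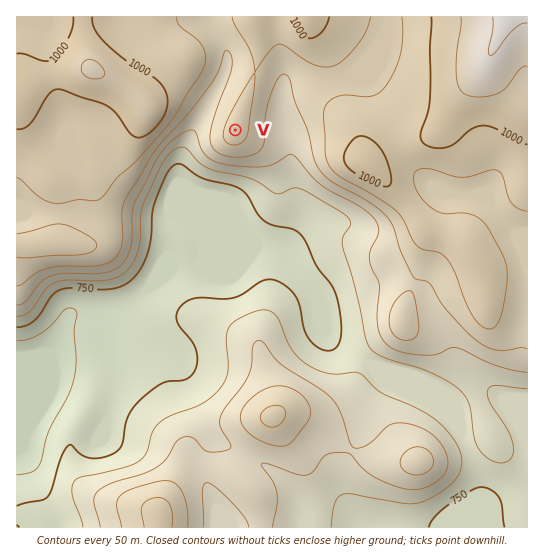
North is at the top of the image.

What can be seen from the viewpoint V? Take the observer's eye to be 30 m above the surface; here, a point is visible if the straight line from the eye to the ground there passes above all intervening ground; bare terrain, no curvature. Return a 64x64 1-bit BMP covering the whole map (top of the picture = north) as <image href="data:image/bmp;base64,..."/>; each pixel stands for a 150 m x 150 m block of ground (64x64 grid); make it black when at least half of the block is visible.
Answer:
<image width="64" height="64" href="data:image/bmp;base64,Qk0+AgAAAAAAAD4AAAAoAAAAQAAAAEAAAAABAAEAAAAAAAACAAATCwAAEwsAAAIAAAAAAAAA////AAAAAADwAD8AAAAAA/AAfwAAAAAC8AH/AAAAAADwP/8AAAAAAPD//wAAAAAA+///GAAAAAD///8wAAAAAOf///AAH4AA5///4AA/4ADn///AAH/4APf//8AA//8A////wAD//gD////AAP/8AP////wB//gA/////8f/8AD////////gAP///////8AAf///////gAA///////8AAA///////gAAB//////8AAAD//////gAAAP/////+AAAAf/////+AMAA//////8BwAB//////wPAAD//////h+AAD/////+P4AAP/////8/gAAf/////3+AAA///////4AAD/////+/AAAf/////48AAD//////jgAB//////+GA////////4YD////////jgP///////+MAH///////4AAGf/4H///AAAQ/+AP//wAABj/wA//+AAAHf+AB//wAAA//4AH/+AAAD//gAf/wAAAf/+AB//AAAAAD8AP/8AAAAAH4H//wAAAAAfx//+AYAAAA/n//4DgAAAD/ff/gPAEAAP/8/8B8AwAA////wf4DAAD////H/8AAAP//////wAAA///////AABh//////+AAPB//////4AA4B//////gADAD/////+AAMAH/////8ABgAP//D//wAGAB//wH//gA4AH/+AP/+A=="/>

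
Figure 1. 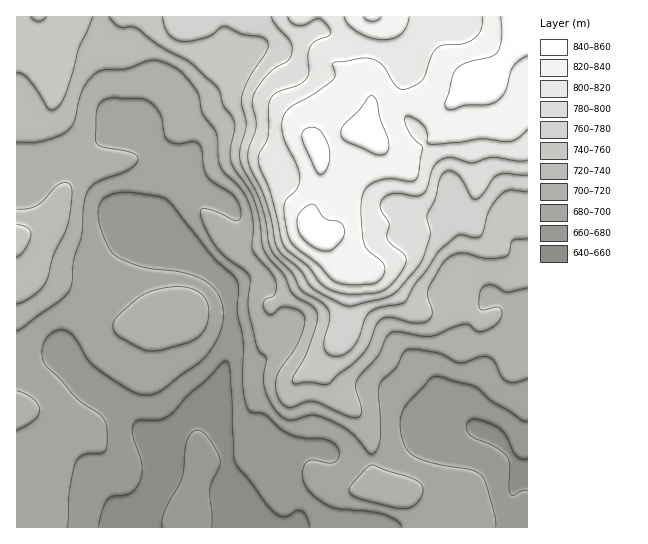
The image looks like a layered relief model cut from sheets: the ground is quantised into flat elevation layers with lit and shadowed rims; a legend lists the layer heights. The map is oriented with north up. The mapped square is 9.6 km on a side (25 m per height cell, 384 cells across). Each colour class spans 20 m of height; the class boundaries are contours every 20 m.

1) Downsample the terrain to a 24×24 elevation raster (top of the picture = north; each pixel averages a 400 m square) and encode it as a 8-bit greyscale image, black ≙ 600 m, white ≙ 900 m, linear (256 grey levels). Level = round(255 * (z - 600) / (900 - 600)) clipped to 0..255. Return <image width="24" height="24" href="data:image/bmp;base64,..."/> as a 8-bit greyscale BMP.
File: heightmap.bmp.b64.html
<image width="24" height="24" href="data:image/bmp;base64,Qk12BgAAAAAAADYEAAAoAAAAGAAAABgAAAABAAgAAAAAAEACAAATCwAAEwsAAAABAAAAAAAAAAAAAAEBAQACAgIAAwMDAAQEBAAFBQUABgYGAAcHBwAICAgACQkJAAoKCgALCwsADAwMAA0NDQAODg4ADw8PABAQEAAREREAEhISABMTEwAUFBQAFRUVABYWFgAXFxcAGBgYABkZGQAaGhoAGxsbABwcHAAdHR0AHh4eAB8fHwAgICAAISEhACIiIgAjIyMAJCQkACUlJQAmJiYAJycnACgoKAApKSkAKioqACsrKwAsLCwALS0tAC4uLgAvLy8AMDAwADExMQAyMjIAMzMzADQ0NAA1NTUANjY2ADc3NwA4ODgAOTk5ADo6OgA7OzsAPDw8AD09PQA+Pj4APz8/AEBAQABBQUEAQkJCAENDQwBEREQARUVFAEZGRgBHR0cASEhIAElJSQBKSkoAS0tLAExMTABNTU0ATk5OAE9PTwBQUFAAUVFRAFJSUgBTU1MAVFRUAFVVVQBWVlYAV1dXAFhYWABZWVkAWlpaAFtbWwBcXFwAXV1dAF5eXgBfX18AYGBgAGFhYQBiYmIAY2NjAGRkZABlZWUAZmZmAGdnZwBoaGgAaWlpAGpqagBra2sAbGxsAG1tbQBubm4Ab29vAHBwcABxcXEAcnJyAHNzcwB0dHQAdXV1AHZ2dgB3d3cAeHh4AHl5eQB6enoAe3t7AHx8fAB9fX0Afn5+AH9/fwCAgIAAgYGBAIKCggCDg4MAhISEAIWFhQCGhoYAh4eHAIiIiACJiYkAioqKAIuLiwCMjIwAjY2NAI6OjgCPj48AkJCQAJGRkQCSkpIAk5OTAJSUlACVlZUAlpaWAJeXlwCYmJgAmZmZAJqamgCbm5sAnJycAJ2dnQCenp4An5+fAKCgoAChoaEAoqKiAKOjowCkpKQApaWlAKampgCnp6cAqKioAKmpqQCqqqoAq6urAKysrACtra0Arq6uAK+vrwCwsLAAsbGxALKysgCzs7MAtLS0ALW1tQC2trYAt7e3ALi4uAC5ubkAurq6ALu7uwC8vLwAvb29AL6+vgC/v78AwMDAAMHBwQDCwsIAw8PDAMTExADFxcUAxsbGAMfHxwDIyMgAycnJAMrKygDLy8sAzMzMAM3NzQDOzs4Az8/PANDQ0ADR0dEA0tLSANPT0wDU1NQA1dXVANbW1gDX19cA2NjYANnZ2QDa2toA29vbANzc3ADd3d0A3t7eAN/f3wDg4OAA4eHhAOLi4gDj4+MA5OTkAOXl5QDm5uYA5+fnAOjo6ADp6ekA6urqAOvr6wDs7OwA7e3tAO7u7gDv7+8A8PDwAPHx8QDy8vIA8/PzAPT09AD19fUA9vb2APf39wD4+PgA+fn5APr6+gD7+/sA/Pz8AP39/QD+/v4A////AElKQzguKC05Oi8nLDIzPkBARU1LS1FDN01MRDo0MCs1OC4pMzg8SlFZX1tQTk4+NFJPRj48OCsvNzIxOjlESk5YWFJMSUY7MlNQSURBNystODM2ODlCQ0hUT0Q/Ozk1NFRQTElBMy4uMzA3OUJISVNbTT86NjMzOlhSS0U+OTgzLy87R1xdYGlgTUE7NzY+R1JMRD4/RUY9My8/U21ydG5dUEhBP0NNUklEQUJLUFBKQTRAVGd5fndmWE5JT09UWEtDQUlSVVZUTz9BVl1wh4t2YFhaXF5cXVRKR05UWFpbWUhGXmBohJGBb3JwaGZlYWNZUE5QVVlcWkhJY2h0jJuWjIN2bWdmYm1kV0tKTU9QS0FJXnGSrru6rZF4a2hoanNoWUtGQ0FBQEhaaIytw8W/taSIc3J1dHduX01CQEBARVthd6vJz8i4q6OWh4V9d3BwZUxBQEBCUVhYfrXOzMe1qKGWjZB/fFxnZ1BEQ0RJUlJej7bFyMO2qqidkJiLhFhbYFtUUE1OUl15pLHBysPAvbynmKGamF1bWVhXVVJRVGeIqbTHzcnKyb+1r7Ctr2xrY1dTUlNYW2mBorrLzM3Syby9wL+/vHN2bVlTU1RbY3GDorfEx8jPxL3EysjHwHR8dGBZWFhdaHeFnqqzvcDJwLzDztbRx3uDemtmZGBmdoGEj5ymuL3Cure+ytPRy4OFfHNycnN+hIeGh5OksrO3uLe5vsLKzoeGgHd2d3+OjYmKj56pqrfFw7m3t7nH0A=="/>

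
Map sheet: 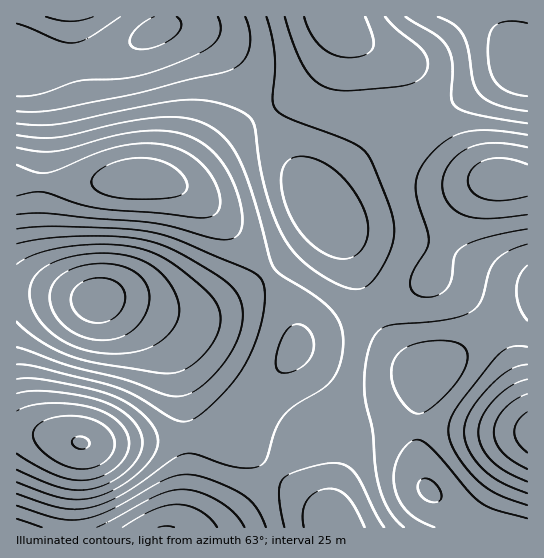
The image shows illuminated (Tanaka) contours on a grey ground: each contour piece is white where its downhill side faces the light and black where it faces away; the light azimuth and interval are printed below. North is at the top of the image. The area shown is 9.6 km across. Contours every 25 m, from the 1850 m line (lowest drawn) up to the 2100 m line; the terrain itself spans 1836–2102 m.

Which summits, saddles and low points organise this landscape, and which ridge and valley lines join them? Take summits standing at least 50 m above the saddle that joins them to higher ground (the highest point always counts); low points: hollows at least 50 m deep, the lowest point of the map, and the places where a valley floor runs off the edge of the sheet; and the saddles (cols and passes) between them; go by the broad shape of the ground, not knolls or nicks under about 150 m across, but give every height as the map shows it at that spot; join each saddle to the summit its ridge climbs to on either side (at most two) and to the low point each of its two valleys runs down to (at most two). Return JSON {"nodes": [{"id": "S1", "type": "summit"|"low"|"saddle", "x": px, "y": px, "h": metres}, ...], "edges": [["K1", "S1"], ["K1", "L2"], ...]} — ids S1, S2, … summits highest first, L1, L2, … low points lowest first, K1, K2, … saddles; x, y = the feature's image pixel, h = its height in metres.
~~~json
{"nodes": [
{"id": "S1", "type": "summit", "x": 81, "y": 443, "h": 2102},
{"id": "S2", "type": "summit", "x": 137, "y": 179, "h": 2066},
{"id": "S3", "type": "summit", "x": 527, "y": 433, "h": 2062},
{"id": "S4", "type": "summit", "x": 501, "y": 179, "h": 2039},
{"id": "S5", "type": "summit", "x": 335, "y": 18, "h": 2019},
{"id": "L1", "type": "low", "x": 98, "y": 299, "h": 1836},
{"id": "L2", "type": "low", "x": 157, "y": 31, "h": 1869},
{"id": "L3", "type": "low", "x": 166, "y": 527, "h": 1874},
{"id": "L4", "type": "low", "x": 525, "y": 61, "h": 1876},
{"id": "L5", "type": "low", "x": 429, "y": 490, "h": 1897},
{"id": "K1", "type": "saddle", "x": 269, "y": 274, "h": 1977},
{"id": "K2", "type": "saddle", "x": 274, "y": 470, "h": 1972},
{"id": "K3", "type": "saddle", "x": 371, "y": 310, "h": 1957},
{"id": "K4", "type": "saddle", "x": 433, "y": 114, "h": 1956},
{"id": "K5", "type": "saddle", "x": 262, "y": 114, "h": 1948},
{"id": "K6", "type": "saddle", "x": 494, "y": 327, "h": 1940},
{"id": "K7", "type": "saddle", "x": 417, "y": 427, "h": 1928}],
"edges": [["K1", "S1"], ["K1", "S2"], ["K1", "L1"], ["K1", "L2"], ["K2", "S1"], ["K2", "L3"], ["K2", "L5"], ["K3", "S1"], ["K3", "S4"], ["K3", "L2"], ["K3", "L5"], ["K4", "S4"], ["K4", "S5"], ["K4", "L2"], ["K4", "L4"], ["K5", "S2"], ["K5", "S5"], ["K5", "L2"], ["K6", "S3"], ["K6", "S4"], ["K6", "L5"], ["K7", "S1"], ["K7", "S3"], ["K7", "L5"]]}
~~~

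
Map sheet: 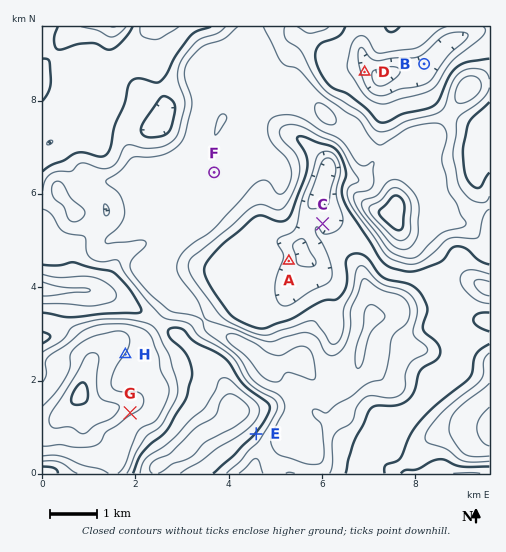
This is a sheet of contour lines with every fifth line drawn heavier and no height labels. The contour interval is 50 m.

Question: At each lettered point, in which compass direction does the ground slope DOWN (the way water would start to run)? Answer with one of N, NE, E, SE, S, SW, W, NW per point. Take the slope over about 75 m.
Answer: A E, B SE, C NE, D E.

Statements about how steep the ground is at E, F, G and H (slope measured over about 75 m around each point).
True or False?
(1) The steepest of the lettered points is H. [False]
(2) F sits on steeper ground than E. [False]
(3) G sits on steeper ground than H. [True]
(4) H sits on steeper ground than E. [False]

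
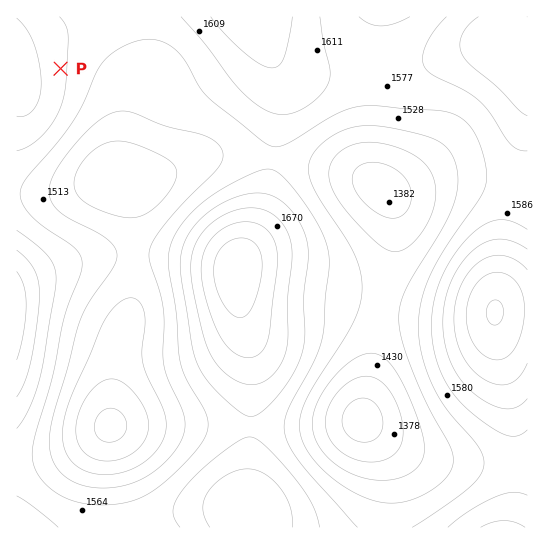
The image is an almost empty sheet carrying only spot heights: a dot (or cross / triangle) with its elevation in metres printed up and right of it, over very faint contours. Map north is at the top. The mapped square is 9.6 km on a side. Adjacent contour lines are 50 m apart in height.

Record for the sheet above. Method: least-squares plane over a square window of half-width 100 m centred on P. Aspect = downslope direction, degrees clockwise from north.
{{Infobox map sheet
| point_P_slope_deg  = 6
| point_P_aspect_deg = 89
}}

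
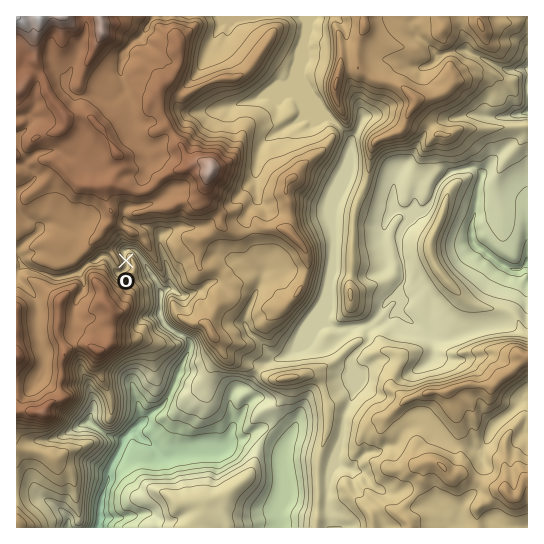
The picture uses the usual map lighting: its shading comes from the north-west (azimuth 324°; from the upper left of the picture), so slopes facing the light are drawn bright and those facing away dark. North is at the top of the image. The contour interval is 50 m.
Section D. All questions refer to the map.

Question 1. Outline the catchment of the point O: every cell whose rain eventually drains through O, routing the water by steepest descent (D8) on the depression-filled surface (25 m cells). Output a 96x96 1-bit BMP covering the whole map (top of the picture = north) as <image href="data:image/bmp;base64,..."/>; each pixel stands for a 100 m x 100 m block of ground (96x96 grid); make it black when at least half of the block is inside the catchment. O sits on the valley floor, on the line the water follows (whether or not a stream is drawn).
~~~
<image width="96" height="96" href="data:image/bmp;base64,Qk2+BAAAAAAAAD4AAAAoAAAAYAAAAGAAAAABAAEAAAAAAIAEAAATCwAAEwsAAAIAAAAAAAAA////AAAAAAAAAAAAAAAAAAAAAAAAAAAAAAAAAAAAAAAAAAAAAAAAAAAAAAAAAAAAAAAAAAAAAAAAAAAAAAAAAAAAAAAAAAAAAAAAAAAAAAAAAAAAAAAAAAAAAAAAAAAAAAAAAAAAAAAAAAAAAAAAAAAAAAAAAAAAAAAAAAAAAAAAAAAAAAAAAAAAAAAAAAAAAAAAAAAAAAAAAAAAAAAAAAAAAAAAAAAAAAAAAAAAAAAAAAAAAAAAAAAAAAAAAAAAAAAAAAAAAAAAAAAAAAAAAAAAAAAAAAAAAAAAAAAAAAAAAAAAAAAAAAAAAAAAAAAAAAAAAAAAAAAAAAAAAAAAAAAAAAAAAAAAAAAAAAAAAAD8AAAAAAAAAAAAAAD+AAAAAAAAAAAAAAD/AAAAAAAAAAAAAAD/AAAAAAAAAAAAAAD/AAAAAAAAAAAAAAD/AAAAAAAAAAAAAAD/gAAAAAAAAAAAAAD/gAAAAAAAAAAAAAD/gAAAAAAAAAAAAAD/gAAAAAAAAAAAAAD/gAAAAAAAAAAAAAD/wQAAAAAAAAAAAAD//4AAAAAAAAAAAAD//8AAAAAAAAAAAAD//8AAAAAAAAAAAAD//8AAAAAAAAAAAAD//8AAAAAAAAAAAAD//8AAAAAAAAAAAAD//8AAAAAAAAAAAAD//4AAAAAAAAAAAAD//4AAAAAAAAAAAAD//8AAAAAAAAAAAAD//+AAAAAAAAAAAAD///AAAAAAAAAAAAD///gAAAAAAAAAAAD///wAAAAAAAAAAAD///wAAAAAAAAAAAD///wAAAAAAAAAAAD//+AAAAAAAAAAAAD//8AAAAAAAAAAAAD//4AAAAAAAAAAAAD//wAAAAAAAAAAAAD//gAAAAAAAAAAAAD//wAAAAAAAAAAAAD//4AAAAAAAAAAAAD//8AAAAAAAAAAAAD//8AAAAAAAAAAAAD//8AAAAAAAAAAAAD//4AAAAAAAAAAAAD//4AAAAAAAAAAAAD//4AAAAAAAAAAAAD//4AAAAAAAAAAAAD//8AAAAAAAAAAAAD//8AAAAAAAAAAAAD//+AAAAAAAAAAAAD///AAAAAAAAAAAAD///AAAAAAAAAAAAD///AAAAAAAAAAAAD//+AAAAAAAAAAAAD//8AAAAAAAAAAAAD//8AAAAAAAAAAAAD//4AAAAAAAAAAAAD//wAAAAAAAAAAAAD//gAAAAAAAAAAAAD//AAAAAAAAAAAAAD/mAAAAAAAAAAAAAD/AAAAAAAAAAAAAAD+AAAAAAAAAAAAAAD+AAAAAAAAAAAAAAD8AAAAAAAAAAAAAAD8AAAAAAAAAAAAAAD4AAAAAAAAAAAAAAD4AAAAAAAAAAAAAAD4AAAAAAAAAAAAAADwAAAAAAAAAAAAAADwAAAAAAAAAAAAAADwAAAAAAAAAAAAAADwAAAAAAAAAAAAAADwAAAAAAAAAAAAAADwAAAAAAAAAAAAAADwAAAAAAAAAAAAAADwAAAAAAAAAAAAAADwAAAAAAAAAAAAAAD4AAAAAAAAAAAAAAA="/>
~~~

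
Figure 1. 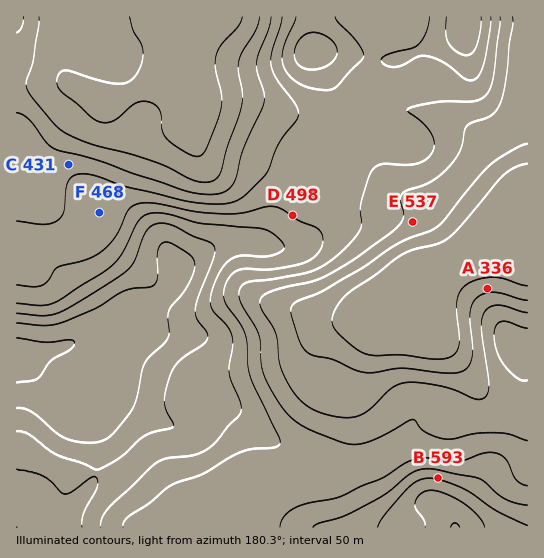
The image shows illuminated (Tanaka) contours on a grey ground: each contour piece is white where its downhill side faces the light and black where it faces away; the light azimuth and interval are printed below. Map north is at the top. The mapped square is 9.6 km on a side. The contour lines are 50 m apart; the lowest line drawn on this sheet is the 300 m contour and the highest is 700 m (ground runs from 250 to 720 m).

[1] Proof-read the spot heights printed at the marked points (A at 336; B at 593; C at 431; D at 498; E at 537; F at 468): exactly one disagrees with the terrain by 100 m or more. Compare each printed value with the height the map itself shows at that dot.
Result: E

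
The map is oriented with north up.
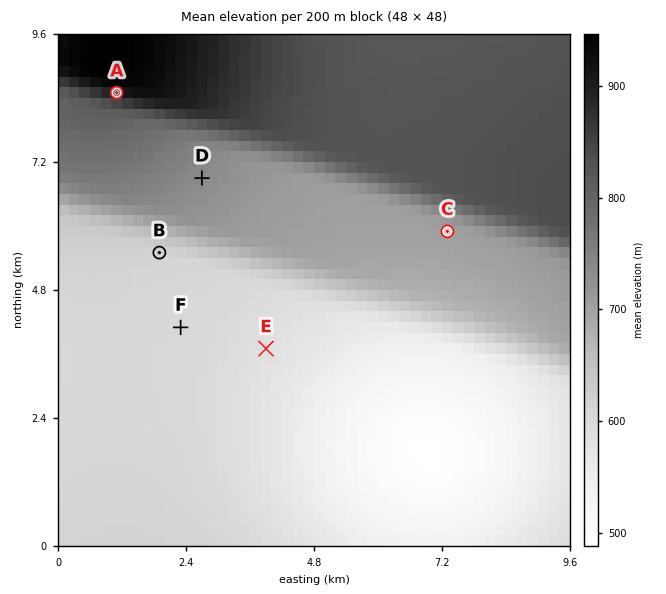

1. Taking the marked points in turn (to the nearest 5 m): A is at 905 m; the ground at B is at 615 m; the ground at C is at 700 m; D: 735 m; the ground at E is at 585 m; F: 600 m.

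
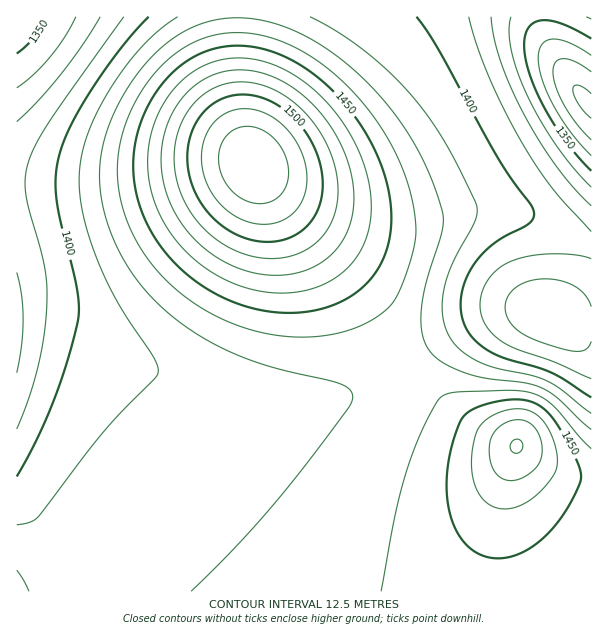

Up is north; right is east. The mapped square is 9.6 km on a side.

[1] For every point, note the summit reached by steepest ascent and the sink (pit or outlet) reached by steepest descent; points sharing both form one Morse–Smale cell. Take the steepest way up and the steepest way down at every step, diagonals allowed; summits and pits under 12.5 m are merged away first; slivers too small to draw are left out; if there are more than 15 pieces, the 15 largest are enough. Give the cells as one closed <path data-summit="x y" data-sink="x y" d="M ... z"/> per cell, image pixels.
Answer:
<path data-summit="516 446" data-sink="17 324" d="M30 330l-14 0 0 167 21 22 11 15 13 32 4 26 434-1 1-84 16-61-33-14-27-18-22-21-24-33-36 24-36 14-32 6-46 0-30-4-47-14-97-46-32-8z"/><path data-summit="254 164" data-sink="587 102" d="M591 16l-352 0 1 91 4 30 6 21 4 9 27 21 22 12 35 12 31 6 30 2 69-10 36 0 33 8 54 26z"/><path data-summit="254 164" data-sink="17 324" d="M252 163l-18 0-73 13-54 6-90 0-1 147 38 3 32 8 97 46 47 14 30 4 46 0 20-2 33-11 31-18 19-14-15-26-30-40-80-87z"/><path data-summit="254 164" data-sink="17 17" d="M237 16l-220 0-1 166 91 0 54-6 73-13 18 0-8-26-4-30z"/><path data-summit="254 164" data-sink="554 315" d="M261 174l-1 2 24 30 60 64 32 38 32 50 60-33 38-13 27-2 15 3 22 9 22 1 0-78-47-23-41-12-36 0-69 10-40-3-32-7-24-10-22-12z"/><path data-summit="516 446" data-sink="554 315" d="M533 310l-27 2-20 6-36 16-41 25 25 34 28 25 21 14 32 13 15 13 18 11 28 11 15 1 1-157-22-2-22-9z"/><path data-summit="516 446" data-sink="587 102" d="M516 446l-8 25-8 36-1 84 92 1 1-110-26-6-18-7-18-11z"/><path data-summit="254 164" data-sink="17 324" d="M17 498l-1 93 47 1 1-13-8-27-14-27z"/>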